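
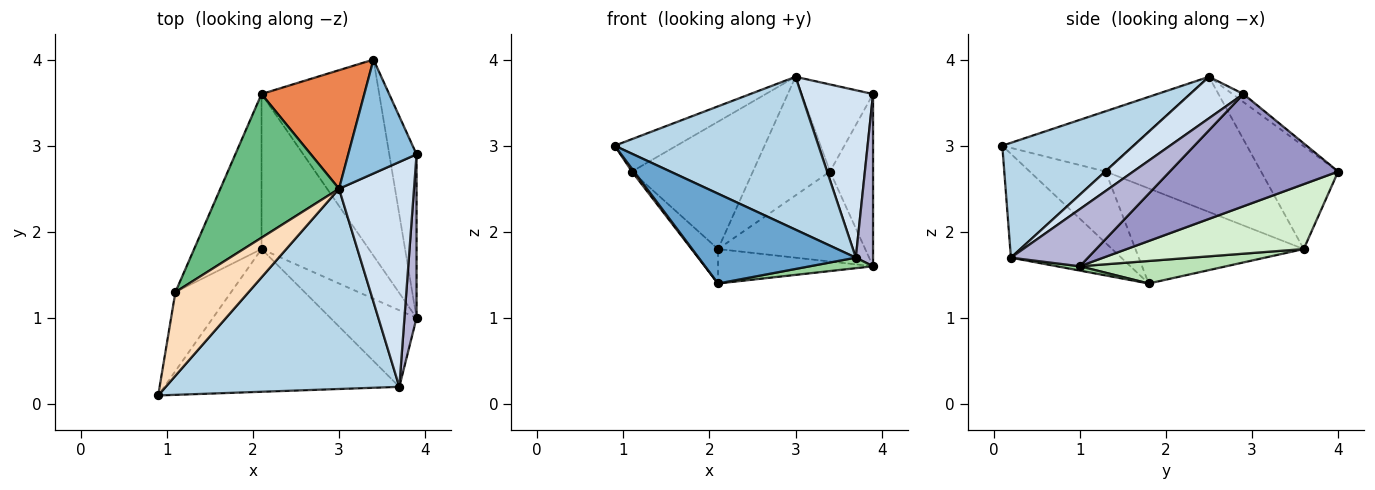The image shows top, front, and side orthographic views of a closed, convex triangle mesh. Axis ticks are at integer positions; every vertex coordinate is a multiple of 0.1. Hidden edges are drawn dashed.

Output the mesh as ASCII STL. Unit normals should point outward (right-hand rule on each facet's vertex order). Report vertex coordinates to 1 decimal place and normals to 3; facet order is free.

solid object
 facet normal -0.350 -0.499 -0.793
  outer loop
   vertex 3.7 0.2 1.7
   vertex 0.9 0.1 3.0
   vertex 2.1 1.8 1.4
  endloop
 endfacet
 facet normal -0.093 0.605 0.791
  outer loop
   vertex 3.0 2.5 3.8
   vertex 3.9 2.9 3.6
   vertex 3.4 4.0 2.7
  endloop
 endfacet
 facet normal 0.364 -0.565 0.740
  outer loop
   vertex 3.0 2.5 3.8
   vertex 0.9 0.1 3.0
   vertex 3.7 0.2 1.7
  endloop
 endfacet
 facet normal 0.406 -0.546 0.733
  outer loop
   vertex 3.0 2.5 3.8
   vertex 3.7 0.2 1.7
   vertex 3.9 2.9 3.6
  endloop
 endfacet
 facet normal -0.577 0.577 0.577
  outer loop
   vertex 2.1 3.6 1.8
   vertex 3.0 2.5 3.8
   vertex 3.4 4.0 2.7
  endloop
 endfacet
 facet normal -0.788 -0.022 -0.615
  outer loop
   vertex 1.1 1.3 2.7
   vertex 2.1 1.8 1.4
   vertex 0.9 0.1 3.0
  endloop
 endfacet
 facet normal -0.809 0.127 -0.573
  outer loop
   vertex 1.1 1.3 2.7
   vertex 2.1 3.6 1.8
   vertex 2.1 1.8 1.4
  endloop
 endfacet
 facet normal -0.609 0.286 0.740
  outer loop
   vertex 1.1 1.3 2.7
   vertex 0.9 0.1 3.0
   vertex 3.0 2.5 3.8
  endloop
 endfacet
 facet normal -0.649 0.505 0.570
  outer loop
   vertex 1.1 1.3 2.7
   vertex 3.0 2.5 3.8
   vertex 2.1 3.6 1.8
  endloop
 endfacet
 facet normal 0.049 -0.136 -0.989
  outer loop
   vertex 3.9 1.0 1.6
   vertex 3.7 0.2 1.7
   vertex 2.1 1.8 1.4
  endloop
 endfacet
 facet normal 0.201 0.213 -0.956
  outer loop
   vertex 3.9 1.0 1.6
   vertex 2.1 1.8 1.4
   vertex 2.1 3.6 1.8
  endloop
 endfacet
 facet normal 0.448 0.373 -0.813
  outer loop
   vertex 3.9 1.0 1.6
   vertex 2.1 3.6 1.8
   vertex 3.4 4.0 2.7
  endloop
 endfacet
 facet normal 0.943 0.241 -0.229
  outer loop
   vertex 3.9 1.0 1.6
   vertex 3.4 4.0 2.7
   vertex 3.9 2.9 3.6
  endloop
 endfacet
 facet normal 0.956 -0.214 0.203
  outer loop
   vertex 3.9 1.0 1.6
   vertex 3.9 2.9 3.6
   vertex 3.7 0.2 1.7
  endloop
 endfacet
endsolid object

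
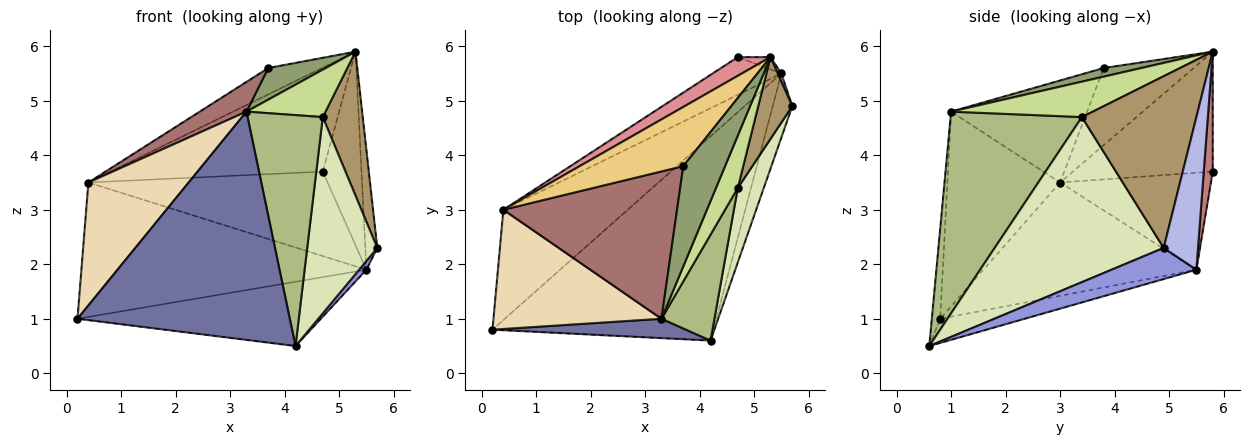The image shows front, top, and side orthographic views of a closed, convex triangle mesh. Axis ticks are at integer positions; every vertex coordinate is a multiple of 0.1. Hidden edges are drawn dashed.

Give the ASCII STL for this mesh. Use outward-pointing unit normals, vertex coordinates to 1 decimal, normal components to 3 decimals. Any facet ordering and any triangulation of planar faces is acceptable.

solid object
 facet normal -0.039 -0.996 0.084
  outer loop
   vertex 3.3 1.0 4.8
   vertex 0.2 0.8 1.0
   vertex 4.2 0.6 0.5
  endloop
 endfacet
 facet normal -0.104 0.299 -0.949
  outer loop
   vertex 5.5 5.5 1.9
   vertex 4.2 0.6 0.5
   vertex 0.2 0.8 1.0
  endloop
 endfacet
 facet normal 0.844 -0.072 -0.531
  outer loop
   vertex 5.5 5.5 1.9
   vertex 5.7 4.9 2.3
   vertex 4.2 0.6 0.5
  endloop
 endfacet
 facet normal 0.944 0.330 0.022
  outer loop
   vertex 5.5 5.5 1.9
   vertex 5.3 5.8 5.9
   vertex 5.7 4.9 2.3
  endloop
 endfacet
 facet normal 0.193 -0.295 0.936
  outer loop
   vertex 3.7 3.8 5.6
   vertex 3.3 1.0 4.8
   vertex 5.3 5.8 5.9
  endloop
 endfacet
 facet normal 0.846 -0.484 0.222
  outer loop
   vertex 4.7 3.4 4.7
   vertex 3.3 1.0 4.8
   vertex 4.2 0.6 0.5
  endloop
 endfacet
 facet normal 0.769 -0.429 0.473
  outer loop
   vertex 4.7 3.4 4.7
   vertex 5.3 5.8 5.9
   vertex 3.3 1.0 4.8
  endloop
 endfacet
 facet normal 0.914 -0.379 0.144
  outer loop
   vertex 4.7 3.4 4.7
   vertex 4.2 0.6 0.5
   vertex 5.7 4.9 2.3
  endloop
 endfacet
 facet normal 0.928 -0.324 0.184
  outer loop
   vertex 4.7 3.4 4.7
   vertex 5.7 4.9 2.3
   vertex 5.3 5.8 5.9
  endloop
 endfacet
 facet normal -0.500 0.669 -0.549
  outer loop
   vertex 0.4 3.0 3.5
   vertex 5.5 5.5 1.9
   vertex 0.2 0.8 1.0
  endloop
 endfacet
 facet normal -0.562 0.337 0.755
  outer loop
   vertex 0.4 3.0 3.5
   vertex 3.7 3.8 5.6
   vertex 5.3 5.8 5.9
  endloop
 endfacet
 facet normal -0.628 -0.559 0.542
  outer loop
   vertex 0.4 3.0 3.5
   vertex 0.2 0.8 1.0
   vertex 3.3 1.0 4.8
  endloop
 endfacet
 facet normal -0.499 -0.171 0.849
  outer loop
   vertex 0.4 3.0 3.5
   vertex 3.3 1.0 4.8
   vertex 3.7 3.8 5.6
  endloop
 endfacet
 facet normal 0.226 0.972 -0.062
  outer loop
   vertex 4.7 5.8 3.7
   vertex 5.3 5.8 5.9
   vertex 5.5 5.5 1.9
  endloop
 endfacet
 facet normal -0.544 0.826 0.148
  outer loop
   vertex 4.7 5.8 3.7
   vertex 0.4 3.0 3.5
   vertex 5.3 5.8 5.9
  endloop
 endfacet
 facet normal -0.499 0.791 -0.354
  outer loop
   vertex 4.7 5.8 3.7
   vertex 5.5 5.5 1.9
   vertex 0.4 3.0 3.5
  endloop
 endfacet
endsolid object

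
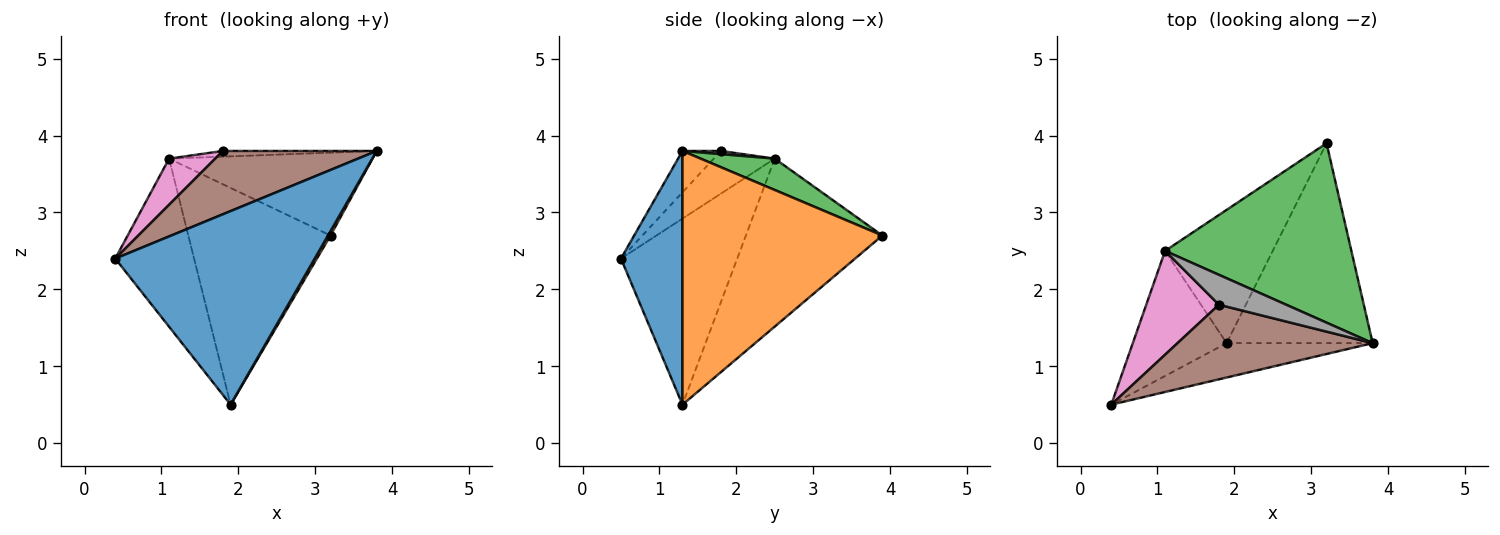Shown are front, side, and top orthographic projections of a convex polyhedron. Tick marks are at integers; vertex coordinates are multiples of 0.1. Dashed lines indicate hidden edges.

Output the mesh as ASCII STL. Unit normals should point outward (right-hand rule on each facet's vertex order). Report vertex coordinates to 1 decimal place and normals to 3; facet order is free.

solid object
 facet normal 0.291 -0.942 -0.167
  outer loop
   vertex 1.9 1.3 0.5
   vertex 3.8 1.3 3.8
   vertex 0.4 0.5 2.4
  endloop
 endfacet
 facet normal 0.867 -0.011 -0.499
  outer loop
   vertex 1.9 1.3 0.5
   vertex 3.2 3.9 2.7
   vertex 3.8 1.3 3.8
  endloop
 endfacet
 facet normal 0.151 0.415 0.897
  outer loop
   vertex 1.1 2.5 3.7
   vertex 3.8 1.3 3.8
   vertex 3.2 3.9 2.7
  endloop
 endfacet
 facet normal -0.764 0.518 -0.385
  outer loop
   vertex 1.1 2.5 3.7
   vertex 1.9 1.3 0.5
   vertex 0.4 0.5 2.4
  endloop
 endfacet
 facet normal -0.633 0.660 -0.406
  outer loop
   vertex 1.1 2.5 3.7
   vertex 3.2 3.9 2.7
   vertex 1.9 1.3 0.5
  endloop
 endfacet
 facet normal -0.160 -0.639 0.753
  outer loop
   vertex 1.8 1.8 3.8
   vertex 0.4 0.5 2.4
   vertex 3.8 1.3 3.8
  endloop
 endfacet
 facet normal -0.473 -0.358 0.805
  outer loop
   vertex 1.8 1.8 3.8
   vertex 1.1 2.5 3.7
   vertex 0.4 0.5 2.4
  endloop
 endfacet
 facet normal 0.047 0.187 0.981
  outer loop
   vertex 1.8 1.8 3.8
   vertex 3.8 1.3 3.8
   vertex 1.1 2.5 3.7
  endloop
 endfacet
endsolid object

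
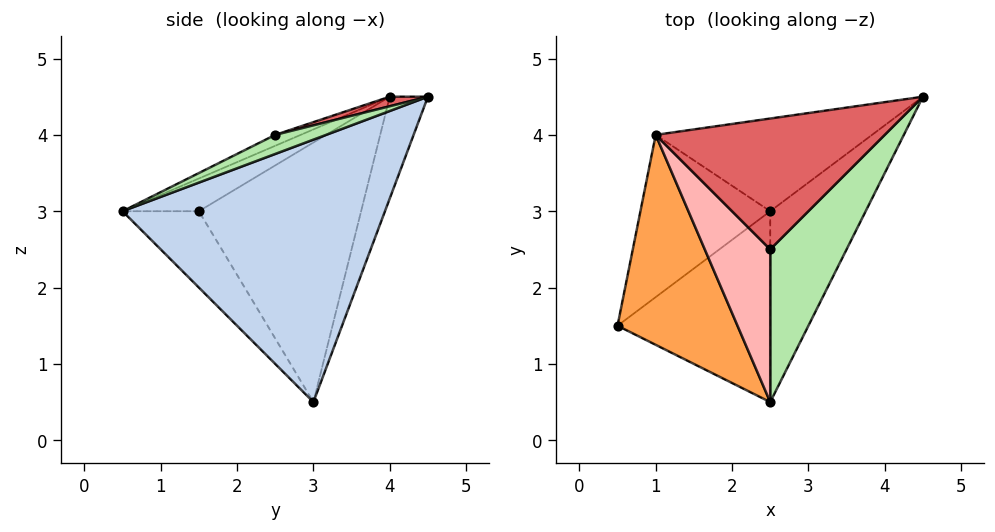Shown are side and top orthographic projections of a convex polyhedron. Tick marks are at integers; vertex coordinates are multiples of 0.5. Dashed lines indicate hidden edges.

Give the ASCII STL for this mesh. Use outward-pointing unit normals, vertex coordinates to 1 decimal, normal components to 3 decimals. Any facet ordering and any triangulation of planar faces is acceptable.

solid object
 facet normal -0.333 -0.667 -0.667
  outer loop
   vertex 2.5 3.0 0.5
   vertex 2.5 0.5 3.0
   vertex 0.5 1.5 3.0
  endloop
 endfacet
 facet normal 0.889 -0.323 -0.323
  outer loop
   vertex 2.5 3.0 0.5
   vertex 4.5 4.5 4.5
   vertex 2.5 0.5 3.0
  endloop
 endfacet
 facet normal -0.233 -0.466 0.854
  outer loop
   vertex 1.0 4.0 4.5
   vertex 0.5 1.5 3.0
   vertex 2.5 0.5 3.0
  endloop
 endfacet
 facet normal -0.816 0.408 -0.408
  outer loop
   vertex 1.0 4.0 4.5
   vertex 2.5 3.0 0.5
   vertex 0.5 1.5 3.0
  endloop
 endfacet
 facet normal -0.135 0.948 -0.288
  outer loop
   vertex 1.0 4.0 4.5
   vertex 4.5 4.5 4.5
   vertex 2.5 3.0 0.5
  endloop
 endfacet
 facet normal 0.218 -0.436 0.873
  outer loop
   vertex 2.5 2.5 4.0
   vertex 2.5 0.5 3.0
   vertex 4.5 4.5 4.5
  endloop
 endfacet
 facet normal 0.040 -0.280 0.959
  outer loop
   vertex 2.5 2.5 4.0
   vertex 4.5 4.5 4.5
   vertex 1.0 4.0 4.5
  endloop
 endfacet
 facet normal -0.147 -0.442 0.885
  outer loop
   vertex 2.5 2.5 4.0
   vertex 1.0 4.0 4.5
   vertex 2.5 0.5 3.0
  endloop
 endfacet
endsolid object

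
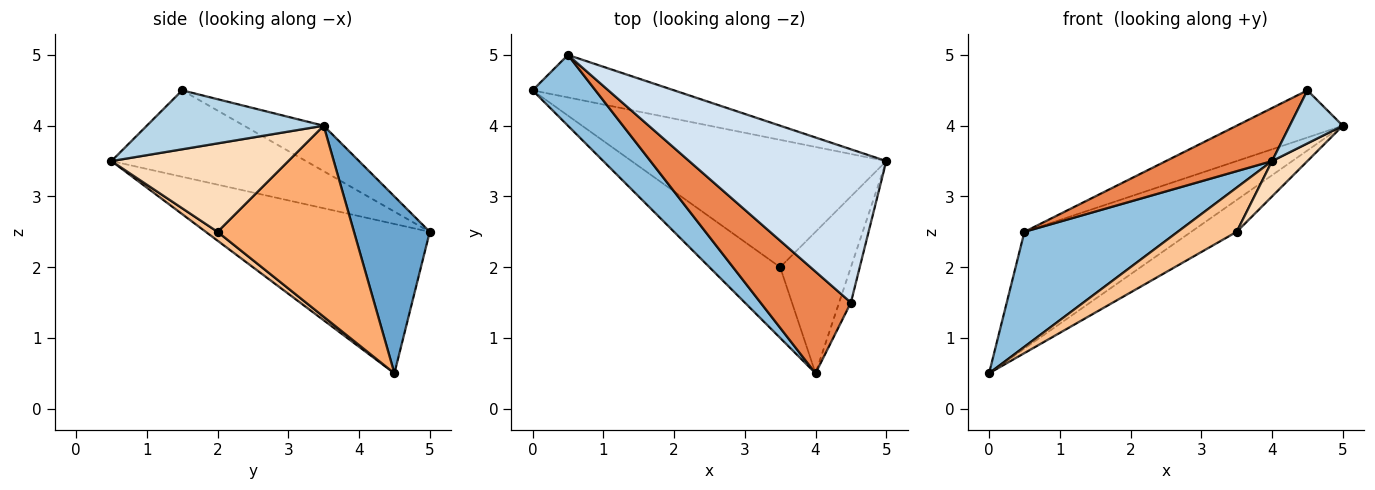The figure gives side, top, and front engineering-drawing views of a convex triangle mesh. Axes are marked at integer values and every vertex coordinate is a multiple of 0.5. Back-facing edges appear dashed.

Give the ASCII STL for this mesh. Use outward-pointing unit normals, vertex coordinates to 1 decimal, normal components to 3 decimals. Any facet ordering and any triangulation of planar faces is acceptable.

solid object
 facet normal 0.393 0.864 -0.314
  outer loop
   vertex 0.5 5.0 2.5
   vertex 5.0 3.5 4.0
   vertex 0.0 4.5 0.5
  endloop
 endfacet
 facet normal -0.780 -0.533 0.328
  outer loop
   vertex 0.5 5.0 2.5
   vertex 0.0 4.5 0.5
   vertex 4.0 0.5 3.5
  endloop
 endfacet
 facet normal 0.941 -0.282 -0.188
  outer loop
   vertex 4.5 1.5 4.5
   vertex 4.0 0.5 3.5
   vertex 5.0 3.5 4.0
  endloop
 endfacet
 facet normal -0.215 0.287 0.933
  outer loop
   vertex 4.5 1.5 4.5
   vertex 5.0 3.5 4.0
   vertex 0.5 5.0 2.5
  endloop
 endfacet
 facet normal -0.647 -0.353 0.676
  outer loop
   vertex 4.5 1.5 4.5
   vertex 0.5 5.0 2.5
   vertex 4.0 0.5 3.5
  endloop
 endfacet
 facet normal 0.588 0.196 -0.784
  outer loop
   vertex 3.5 2.0 2.5
   vertex 0.0 4.5 0.5
   vertex 5.0 3.5 4.0
  endloop
 endfacet
 facet normal 0.105 -0.527 -0.843
  outer loop
   vertex 3.5 2.0 2.5
   vertex 4.0 0.5 3.5
   vertex 0.0 4.5 0.5
  endloop
 endfacet
 facet normal 0.772 -0.154 -0.617
  outer loop
   vertex 3.5 2.0 2.5
   vertex 5.0 3.5 4.0
   vertex 4.0 0.5 3.5
  endloop
 endfacet
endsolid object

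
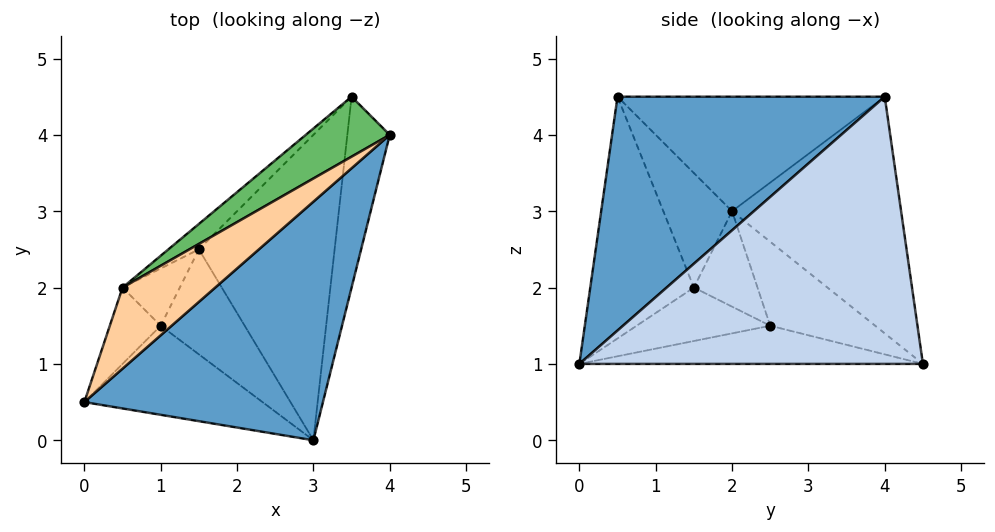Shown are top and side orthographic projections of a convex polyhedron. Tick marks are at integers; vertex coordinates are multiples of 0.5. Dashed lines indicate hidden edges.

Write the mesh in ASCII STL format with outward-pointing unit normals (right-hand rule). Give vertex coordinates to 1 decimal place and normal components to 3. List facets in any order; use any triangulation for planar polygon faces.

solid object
 facet normal 0.547 -0.625 0.558
  outer loop
   vertex 3.0 0.0 1.0
   vertex 4.0 4.0 4.5
   vertex 0.0 0.5 4.5
  endloop
 endfacet
 facet normal 0.982 -0.109 -0.156
  outer loop
   vertex 3.5 4.5 1.0
   vertex 4.0 4.0 4.5
   vertex 3.0 0.0 1.0
  endloop
 endfacet
 facet normal -0.271 0.030 -0.962
  outer loop
   vertex 1.5 2.5 1.5
   vertex 3.5 4.5 1.0
   vertex 3.0 0.0 1.0
  endloop
 endfacet
 facet normal -0.581 0.664 0.470
  outer loop
   vertex 0.5 2.0 3.0
   vertex 0.0 0.5 4.5
   vertex 4.0 4.0 4.5
  endloop
 endfacet
 facet normal -0.548 0.813 0.195
  outer loop
   vertex 0.5 2.0 3.0
   vertex 4.0 4.0 4.5
   vertex 3.5 4.5 1.0
  endloop
 endfacet
 facet normal -0.715 0.650 -0.260
  outer loop
   vertex 0.5 2.0 3.0
   vertex 3.5 4.5 1.0
   vertex 1.5 2.5 1.5
  endloop
 endfacet
 facet normal -0.531 -0.152 -0.834
  outer loop
   vertex 1.0 1.5 2.0
   vertex 1.5 2.5 1.5
   vertex 3.0 0.0 1.0
  endloop
 endfacet
 facet normal -0.845 0.169 -0.507
  outer loop
   vertex 1.0 1.5 2.0
   vertex 0.5 2.0 3.0
   vertex 1.5 2.5 1.5
  endloop
 endfacet
 facet normal -0.666 -0.561 -0.491
  outer loop
   vertex 1.0 1.5 2.0
   vertex 3.0 0.0 1.0
   vertex 0.0 0.5 4.5
  endloop
 endfacet
 facet normal -0.909 -0.101 -0.404
  outer loop
   vertex 1.0 1.5 2.0
   vertex 0.0 0.5 4.5
   vertex 0.5 2.0 3.0
  endloop
 endfacet
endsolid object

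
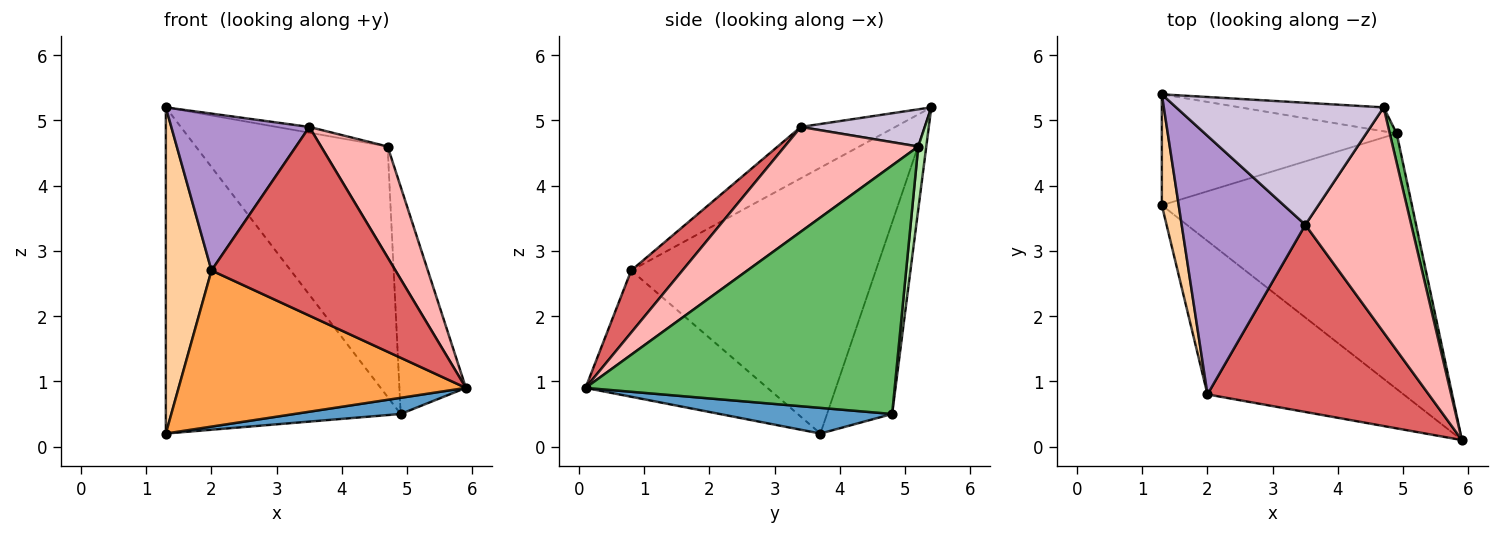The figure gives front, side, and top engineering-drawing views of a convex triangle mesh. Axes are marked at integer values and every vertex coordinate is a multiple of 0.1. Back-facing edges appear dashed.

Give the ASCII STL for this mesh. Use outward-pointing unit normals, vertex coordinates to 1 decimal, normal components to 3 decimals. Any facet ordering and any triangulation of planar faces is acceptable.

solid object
 facet normal 0.102 -0.063 -0.993
  outer loop
   vertex 4.9 4.8 0.5
   vertex 5.9 0.1 0.9
   vertex 1.3 3.7 0.2
  endloop
 endfacet
 facet normal -0.254 0.916 -0.311
  outer loop
   vertex 4.9 4.8 0.5
   vertex 1.3 3.7 0.2
   vertex 1.3 5.4 5.2
  endloop
 endfacet
 facet normal -0.412 -0.650 -0.639
  outer loop
   vertex 2.0 0.8 2.7
   vertex 1.3 3.7 0.2
   vertex 5.9 0.1 0.9
  endloop
 endfacet
 facet normal -0.981 -0.183 0.062
  outer loop
   vertex 2.0 0.8 2.7
   vertex 1.3 5.4 5.2
   vertex 1.3 3.7 0.2
  endloop
 endfacet
 facet normal 0.977 0.210 0.027
  outer loop
   vertex 4.7 5.2 4.6
   vertex 5.9 0.1 0.9
   vertex 4.9 4.8 0.5
  endloop
 endfacet
 facet normal 0.042 0.995 -0.095
  outer loop
   vertex 4.7 5.2 4.6
   vertex 4.9 4.8 0.5
   vertex 1.3 5.4 5.2
  endloop
 endfacet
 facet normal 0.194 -0.696 0.691
  outer loop
   vertex 3.5 3.4 4.9
   vertex 2.0 0.8 2.7
   vertex 5.9 0.1 0.9
  endloop
 endfacet
 facet normal 0.664 -0.331 0.671
  outer loop
   vertex 3.5 3.4 4.9
   vertex 5.9 0.1 0.9
   vertex 4.7 5.2 4.6
  endloop
 endfacet
 facet normal -0.334 -0.489 0.806
  outer loop
   vertex 3.5 3.4 4.9
   vertex 1.3 5.4 5.2
   vertex 2.0 0.8 2.7
  endloop
 endfacet
 facet normal 0.176 0.046 0.983
  outer loop
   vertex 3.5 3.4 4.9
   vertex 4.7 5.2 4.6
   vertex 1.3 5.4 5.2
  endloop
 endfacet
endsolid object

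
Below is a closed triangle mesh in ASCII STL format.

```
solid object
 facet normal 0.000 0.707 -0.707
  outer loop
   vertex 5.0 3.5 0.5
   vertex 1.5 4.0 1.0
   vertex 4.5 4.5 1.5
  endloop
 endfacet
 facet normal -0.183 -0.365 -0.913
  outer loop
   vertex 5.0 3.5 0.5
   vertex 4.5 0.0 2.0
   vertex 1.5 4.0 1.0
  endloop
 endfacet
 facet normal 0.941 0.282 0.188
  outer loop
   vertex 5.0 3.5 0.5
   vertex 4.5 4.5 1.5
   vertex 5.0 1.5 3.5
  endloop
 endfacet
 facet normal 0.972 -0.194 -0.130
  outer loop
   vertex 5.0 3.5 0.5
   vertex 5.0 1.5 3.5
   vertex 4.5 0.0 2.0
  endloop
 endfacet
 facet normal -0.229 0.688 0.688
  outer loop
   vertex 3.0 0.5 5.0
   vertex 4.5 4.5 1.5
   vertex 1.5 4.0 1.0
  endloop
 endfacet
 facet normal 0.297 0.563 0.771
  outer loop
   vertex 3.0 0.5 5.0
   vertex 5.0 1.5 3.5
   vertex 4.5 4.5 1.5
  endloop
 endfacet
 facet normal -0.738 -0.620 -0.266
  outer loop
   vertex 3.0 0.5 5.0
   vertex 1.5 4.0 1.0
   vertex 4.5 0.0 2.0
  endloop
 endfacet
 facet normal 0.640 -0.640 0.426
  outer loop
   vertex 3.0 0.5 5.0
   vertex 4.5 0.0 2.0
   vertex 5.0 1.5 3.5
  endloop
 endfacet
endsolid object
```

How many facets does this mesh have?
8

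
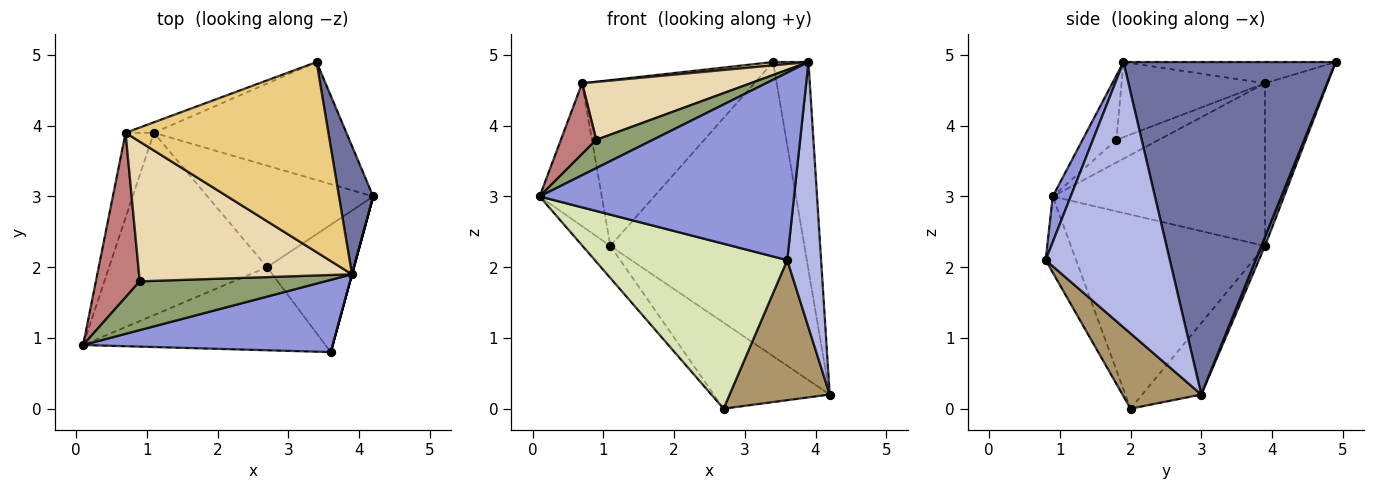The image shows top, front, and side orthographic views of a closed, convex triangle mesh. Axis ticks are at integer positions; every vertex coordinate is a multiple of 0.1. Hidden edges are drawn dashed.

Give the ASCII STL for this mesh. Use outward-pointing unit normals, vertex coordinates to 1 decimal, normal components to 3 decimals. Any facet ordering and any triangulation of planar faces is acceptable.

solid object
 facet normal 0.981 0.164 0.101
  outer loop
   vertex 3.9 1.9 4.9
   vertex 4.2 3.0 0.2
   vertex 3.4 4.9 4.9
  endloop
 endfacet
 facet normal 0.017 0.928 -0.372
  outer loop
   vertex 1.1 3.9 2.3
   vertex 3.4 4.9 4.9
   vertex 4.2 3.0 0.2
  endloop
 endfacet
 facet normal 0.066 -0.931 0.359
  outer loop
   vertex 3.6 0.8 2.1
   vertex 3.9 1.9 4.9
   vertex 0.1 0.9 3.0
  endloop
 endfacet
 facet normal 0.965 -0.263 0.000
  outer loop
   vertex 3.6 0.8 2.1
   vertex 4.2 3.0 0.2
   vertex 3.9 1.9 4.9
  endloop
 endfacet
 facet normal -0.288 -0.481 0.828
  outer loop
   vertex 0.9 1.8 3.8
   vertex 0.1 0.9 3.0
   vertex 3.9 1.9 4.9
  endloop
 endfacet
 facet normal -0.771 0.111 -0.627
  outer loop
   vertex 2.7 2.0 0.0
   vertex 0.1 0.9 3.0
   vertex 1.1 3.9 2.3
  endloop
 endfacet
 facet normal -0.313 0.614 -0.725
  outer loop
   vertex 2.7 2.0 0.0
   vertex 1.1 3.9 2.3
   vertex 4.2 3.0 0.2
  endloop
 endfacet
 facet normal -0.140 -0.884 -0.445
  outer loop
   vertex 2.7 2.0 0.0
   vertex 3.6 0.8 2.1
   vertex 0.1 0.9 3.0
  endloop
 endfacet
 facet normal 0.504 -0.639 -0.581
  outer loop
   vertex 2.7 2.0 0.0
   vertex 4.2 3.0 0.2
   vertex 3.6 0.8 2.1
  endloop
 endfacet
 facet normal -0.341 0.938 -0.059
  outer loop
   vertex 0.7 3.9 4.6
   vertex 3.4 4.9 4.9
   vertex 1.1 3.9 2.3
  endloop
 endfacet
 facet normal -0.104 -0.017 0.994
  outer loop
   vertex 0.7 3.9 4.6
   vertex 3.9 1.9 4.9
   vertex 3.4 4.9 4.9
  endloop
 endfacet
 facet normal -0.310 -0.364 0.878
  outer loop
   vertex 0.7 3.9 4.6
   vertex 0.9 1.8 3.8
   vertex 3.9 1.9 4.9
  endloop
 endfacet
 facet normal -0.947 0.277 -0.165
  outer loop
   vertex 0.7 3.9 4.6
   vertex 1.1 3.9 2.3
   vertex 0.1 0.9 3.0
  endloop
 endfacet
 facet normal -0.428 -0.357 0.830
  outer loop
   vertex 0.7 3.9 4.6
   vertex 0.1 0.9 3.0
   vertex 0.9 1.8 3.8
  endloop
 endfacet
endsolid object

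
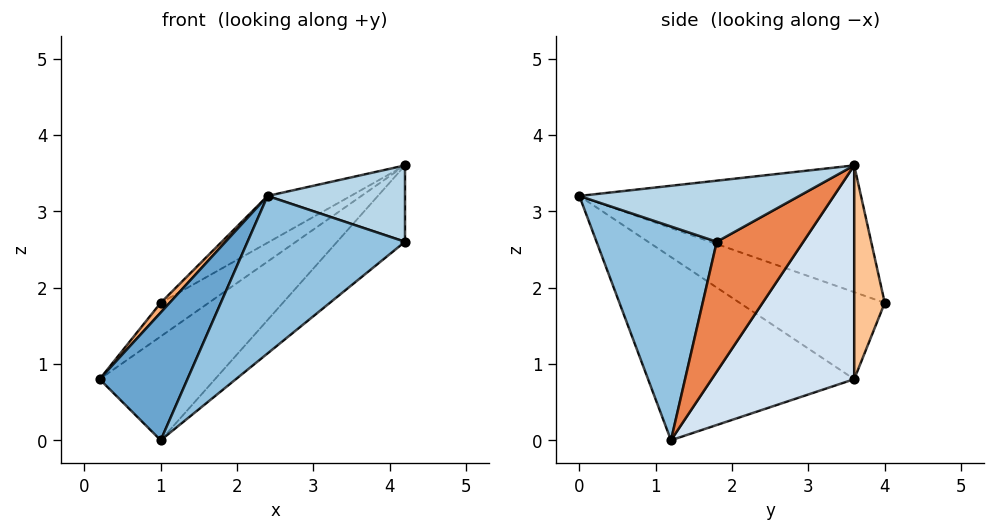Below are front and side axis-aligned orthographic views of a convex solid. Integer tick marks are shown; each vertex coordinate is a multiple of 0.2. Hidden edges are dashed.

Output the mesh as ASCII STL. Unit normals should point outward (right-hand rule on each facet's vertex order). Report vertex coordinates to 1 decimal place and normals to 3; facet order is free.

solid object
 facet normal -0.891 -0.380 0.248
  outer loop
   vertex 1.0 1.2 0.0
   vertex 2.4 0.0 3.2
   vertex 0.2 3.6 0.8
  endloop
 endfacet
 facet normal 0.529 -0.692 -0.491
  outer loop
   vertex 1.0 1.2 0.0
   vertex 4.2 1.8 2.6
   vertex 2.4 0.0 3.2
  endloop
 endfacet
 facet normal 0.614 -0.383 0.690
  outer loop
   vertex 4.2 3.6 3.6
   vertex 2.4 0.0 3.2
   vertex 4.2 1.8 2.6
  endloop
 endfacet
 facet normal 0.520 0.421 -0.743
  outer loop
   vertex 4.2 3.6 3.6
   vertex 1.0 1.2 0.0
   vertex 0.2 3.6 0.8
  endloop
 endfacet
 facet normal 0.526 0.413 -0.743
  outer loop
   vertex 4.2 3.6 3.6
   vertex 4.2 1.8 2.6
   vertex 1.0 1.2 0.0
  endloop
 endfacet
 facet normal -0.771 -0.047 0.635
  outer loop
   vertex 1.0 4.0 1.8
   vertex 0.2 3.6 0.8
   vertex 2.4 0.0 3.2
  endloop
 endfacet
 facet normal 0.426 0.669 -0.609
  outer loop
   vertex 1.0 4.0 1.8
   vertex 4.2 3.6 3.6
   vertex 0.2 3.6 0.8
  endloop
 endfacet
 facet normal -0.472 0.139 0.870
  outer loop
   vertex 1.0 4.0 1.8
   vertex 2.4 0.0 3.2
   vertex 4.2 3.6 3.6
  endloop
 endfacet
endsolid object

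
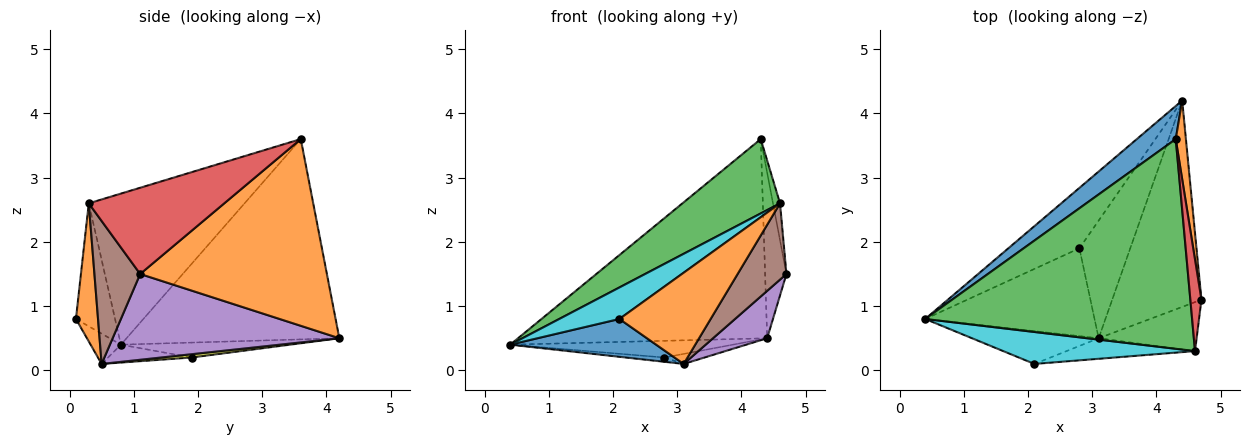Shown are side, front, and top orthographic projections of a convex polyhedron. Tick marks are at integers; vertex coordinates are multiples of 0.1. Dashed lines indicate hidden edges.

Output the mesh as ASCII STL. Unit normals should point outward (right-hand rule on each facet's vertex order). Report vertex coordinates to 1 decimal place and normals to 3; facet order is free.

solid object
 facet normal -0.644 0.754 0.125
  outer loop
   vertex 4.3 3.6 3.6
   vertex 4.4 4.2 0.5
   vertex 0.4 0.8 0.4
  endloop
 endfacet
 facet normal 0.992 0.113 0.054
  outer loop
   vertex 4.3 3.6 3.6
   vertex 4.7 1.1 1.5
   vertex 4.4 4.2 0.5
  endloop
 endfacet
 facet normal -0.471 -0.295 0.832
  outer loop
   vertex 4.6 0.3 2.6
   vertex 4.3 3.6 3.6
   vertex 0.4 0.8 0.4
  endloop
 endfacet
 facet normal 0.991 0.051 0.127
  outer loop
   vertex 4.6 0.3 2.6
   vertex 4.7 1.1 1.5
   vertex 4.3 3.6 3.6
  endloop
 endfacet
 facet normal 0.684 -0.163 -0.711
  outer loop
   vertex 3.1 0.5 0.1
   vertex 4.4 4.2 0.5
   vertex 4.7 1.1 1.5
  endloop
 endfacet
 facet normal 0.619 -0.661 -0.424
  outer loop
   vertex 3.1 0.5 0.1
   vertex 4.7 1.1 1.5
   vertex 4.6 0.3 2.6
  endloop
 endfacet
 facet normal -0.198 0.261 -0.945
  outer loop
   vertex 2.8 1.9 0.2
   vertex 0.4 0.8 0.4
   vertex 4.4 4.2 0.5
  endloop
 endfacet
 facet normal -0.105 0.048 -0.993
  outer loop
   vertex 2.8 1.9 0.2
   vertex 3.1 0.5 0.1
   vertex 0.4 0.8 0.4
  endloop
 endfacet
 facet normal 0.064 0.085 -0.994
  outer loop
   vertex 2.8 1.9 0.2
   vertex 4.4 4.2 0.5
   vertex 3.1 0.5 0.1
  endloop
 endfacet
 facet normal -0.415 -0.639 0.648
  outer loop
   vertex 2.1 0.1 0.8
   vertex 4.6 0.3 2.6
   vertex 0.4 0.8 0.4
  endloop
 endfacet
 facet normal -0.155 -0.746 -0.648
  outer loop
   vertex 2.1 0.1 0.8
   vertex 0.4 0.8 0.4
   vertex 3.1 0.5 0.1
  endloop
 endfacet
 facet normal 0.230 -0.949 -0.214
  outer loop
   vertex 2.1 0.1 0.8
   vertex 3.1 0.5 0.1
   vertex 4.6 0.3 2.6
  endloop
 endfacet
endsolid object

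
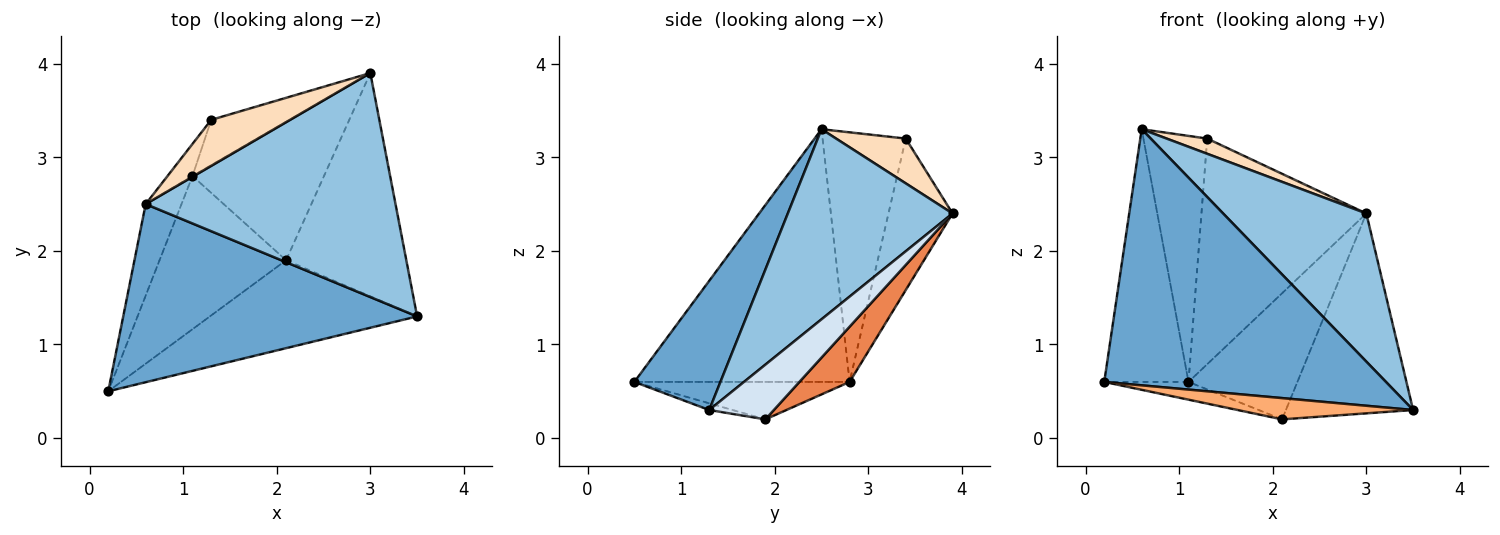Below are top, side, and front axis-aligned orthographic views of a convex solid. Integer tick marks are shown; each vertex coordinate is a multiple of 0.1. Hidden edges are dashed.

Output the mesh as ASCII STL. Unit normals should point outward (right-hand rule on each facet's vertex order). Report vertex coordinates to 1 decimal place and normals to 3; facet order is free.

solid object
 facet normal 0.243 -0.796 0.554
  outer loop
   vertex 0.6 2.5 3.3
   vertex 0.2 0.5 0.6
   vertex 3.5 1.3 0.3
  endloop
 endfacet
 facet normal 0.536 -0.466 0.704
  outer loop
   vertex 0.6 2.5 3.3
   vertex 3.5 1.3 0.3
   vertex 3.0 3.9 2.4
  endloop
 endfacet
 facet normal -0.923 0.361 -0.131
  outer loop
   vertex 1.1 2.8 0.6
   vertex 0.2 0.5 0.6
   vertex 0.6 2.5 3.3
  endloop
 endfacet
 facet normal 0.321 0.632 -0.706
  outer loop
   vertex 2.1 1.9 0.2
   vertex 3.0 3.9 2.4
   vertex 3.5 1.3 0.3
  endloop
 endfacet
 facet normal 0.296 0.643 -0.706
  outer loop
   vertex 2.1 1.9 0.2
   vertex 1.1 2.8 0.6
   vertex 3.0 3.9 2.4
  endloop
 endfacet
 facet normal -0.031 -0.235 -0.971
  outer loop
   vertex 2.1 1.9 0.2
   vertex 3.5 1.3 0.3
   vertex 0.2 0.5 0.6
  endloop
 endfacet
 facet normal -0.282 0.110 -0.953
  outer loop
   vertex 2.1 1.9 0.2
   vertex 0.2 0.5 0.6
   vertex 1.1 2.8 0.6
  endloop
 endfacet
 facet normal 0.475 -0.276 0.836
  outer loop
   vertex 1.3 3.4 3.2
   vertex 0.6 2.5 3.3
   vertex 3.0 3.9 2.4
  endloop
 endfacet
 facet normal -0.356 0.916 -0.184
  outer loop
   vertex 1.3 3.4 3.2
   vertex 3.0 3.9 2.4
   vertex 1.1 2.8 0.6
  endloop
 endfacet
 facet normal -0.791 0.607 -0.079
  outer loop
   vertex 1.3 3.4 3.2
   vertex 1.1 2.8 0.6
   vertex 0.6 2.5 3.3
  endloop
 endfacet
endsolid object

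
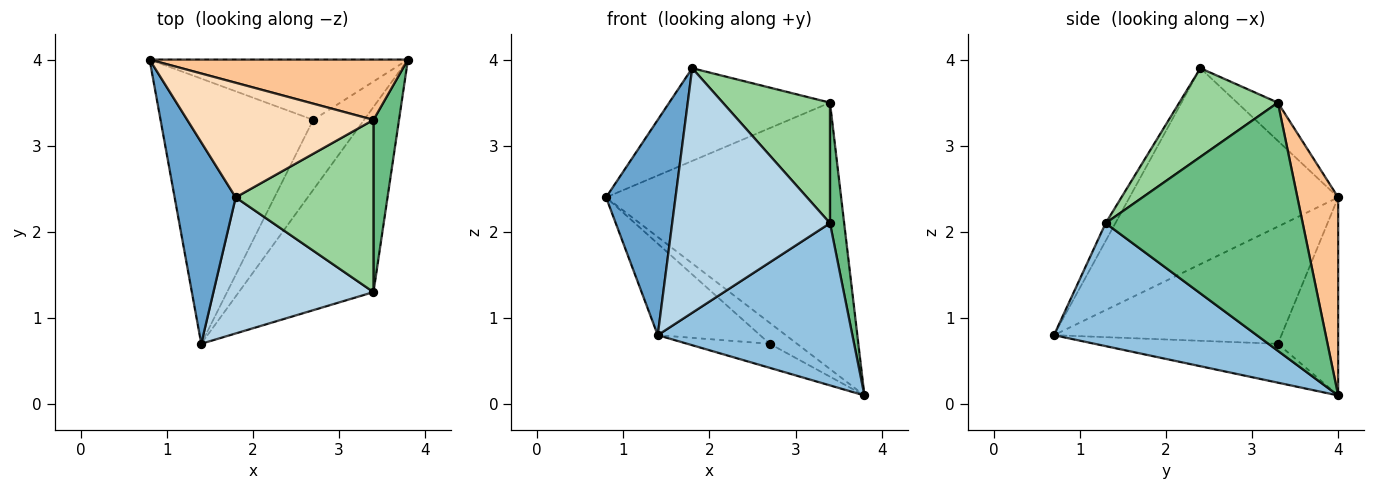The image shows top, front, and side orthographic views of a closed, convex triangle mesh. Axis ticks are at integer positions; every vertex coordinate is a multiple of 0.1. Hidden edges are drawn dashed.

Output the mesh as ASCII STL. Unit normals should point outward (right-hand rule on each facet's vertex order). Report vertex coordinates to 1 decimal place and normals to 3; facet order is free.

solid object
 facet normal -0.910 -0.303 0.284
  outer loop
   vertex 1.8 2.4 3.9
   vertex 0.8 4.0 2.4
   vertex 1.4 0.7 0.8
  endloop
 endfacet
 facet normal 0.566 -0.543 -0.620
  outer loop
   vertex 3.4 1.3 2.1
   vertex 1.4 0.7 0.8
   vertex 3.8 4.0 0.1
  endloop
 endfacet
 facet normal -0.054 -0.873 0.485
  outer loop
   vertex 3.4 1.3 2.1
   vertex 1.8 2.4 3.9
   vertex 1.4 0.7 0.8
  endloop
 endfacet
 facet normal -0.587 0.266 -0.765
  outer loop
   vertex 2.7 3.3 0.7
   vertex 0.8 4.0 2.4
   vertex 3.8 4.0 0.1
  endloop
 endfacet
 facet normal -0.587 0.264 -0.765
  outer loop
   vertex 2.7 3.3 0.7
   vertex 1.4 0.7 0.8
   vertex 0.8 4.0 2.4
  endloop
 endfacet
 facet normal -0.586 0.263 -0.767
  outer loop
   vertex 2.7 3.3 0.7
   vertex 3.8 4.0 0.1
   vertex 1.4 0.7 0.8
  endloop
 endfacet
 facet normal 0.167 0.962 0.218
  outer loop
   vertex 3.4 3.3 3.5
   vertex 3.8 4.0 0.1
   vertex 0.8 4.0 2.4
  endloop
 endfacet
 facet normal -0.158 0.621 0.768
  outer loop
   vertex 3.4 3.3 3.5
   vertex 0.8 4.0 2.4
   vertex 1.8 2.4 3.9
  endloop
 endfacet
 facet normal 0.992 -0.071 0.102
  outer loop
   vertex 3.4 3.3 3.5
   vertex 3.4 1.3 2.1
   vertex 3.8 4.0 0.1
  endloop
 endfacet
 facet normal 0.466 -0.507 0.725
  outer loop
   vertex 3.4 3.3 3.5
   vertex 1.8 2.4 3.9
   vertex 3.4 1.3 2.1
  endloop
 endfacet
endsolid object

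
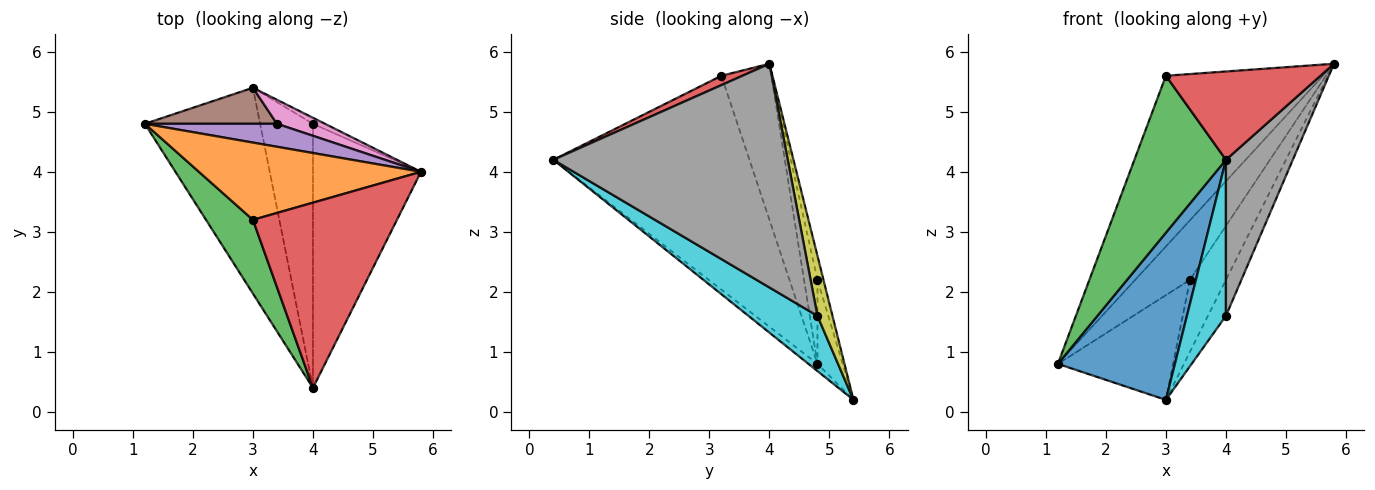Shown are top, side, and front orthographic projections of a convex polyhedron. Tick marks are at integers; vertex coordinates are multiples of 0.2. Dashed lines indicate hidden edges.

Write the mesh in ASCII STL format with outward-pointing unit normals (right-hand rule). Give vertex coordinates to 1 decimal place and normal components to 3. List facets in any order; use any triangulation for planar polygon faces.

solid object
 facet normal -0.048 -0.630 -0.775
  outer loop
   vertex 3.0 5.4 0.2
   vertex 4.0 0.4 4.2
   vertex 1.2 4.8 0.8
  endloop
 endfacet
 facet normal -0.278 0.875 0.396
  outer loop
   vertex 3.0 3.2 5.6
   vertex 5.8 4.0 5.8
   vertex 1.2 4.8 0.8
  endloop
 endfacet
 facet normal -0.889 -0.415 0.195
  outer loop
   vertex 3.0 3.2 5.6
   vertex 1.2 4.8 0.8
   vertex 4.0 0.4 4.2
  endloop
 endfacet
 facet normal 0.058 -0.430 0.901
  outer loop
   vertex 3.0 3.2 5.6
   vertex 4.0 0.4 4.2
   vertex 5.8 4.0 5.8
  endloop
 endfacet
 facet normal -0.223 0.909 0.351
  outer loop
   vertex 3.4 4.8 2.2
   vertex 1.2 4.8 0.8
   vertex 5.8 4.0 5.8
  endloop
 endfacet
 facet normal -0.203 0.926 0.318
  outer loop
   vertex 3.4 4.8 2.2
   vertex 3.0 5.4 0.2
   vertex 1.2 4.8 0.8
  endloop
 endfacet
 facet normal -0.156 0.937 0.312
  outer loop
   vertex 3.4 4.8 2.2
   vertex 5.8 4.0 5.8
   vertex 3.0 5.4 0.2
  endloop
 endfacet
 facet normal 0.872 -0.249 -0.421
  outer loop
   vertex 4.0 4.8 1.6
   vertex 5.8 4.0 5.8
   vertex 4.0 0.4 4.2
  endloop
 endfacet
 facet normal 0.635 0.762 -0.127
  outer loop
   vertex 4.0 4.8 1.6
   vertex 3.0 5.4 0.2
   vertex 5.8 4.0 5.8
  endloop
 endfacet
 facet normal 0.669 -0.378 -0.640
  outer loop
   vertex 4.0 4.8 1.6
   vertex 4.0 0.4 4.2
   vertex 3.0 5.4 0.2
  endloop
 endfacet
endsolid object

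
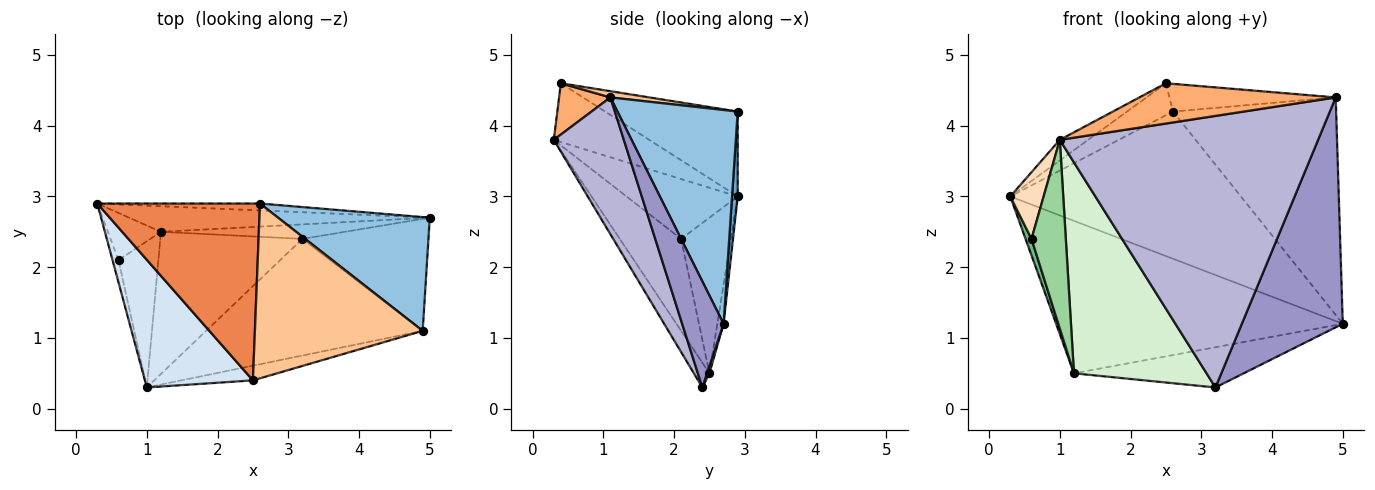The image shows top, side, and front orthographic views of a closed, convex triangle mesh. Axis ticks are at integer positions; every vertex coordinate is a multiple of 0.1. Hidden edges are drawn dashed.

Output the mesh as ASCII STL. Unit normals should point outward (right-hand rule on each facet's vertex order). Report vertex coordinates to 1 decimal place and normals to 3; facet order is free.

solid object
 facet normal 0.025 0.999 -0.047
  outer loop
   vertex 2.6 2.9 4.2
   vertex 5.0 2.7 1.2
   vertex 0.3 2.9 3.0
  endloop
 endfacet
 facet normal 0.547 0.742 0.388
  outer loop
   vertex 4.9 1.1 4.4
   vertex 5.0 2.7 1.2
   vertex 2.6 2.9 4.2
  endloop
 endfacet
 facet normal -0.021 0.986 -0.165
  outer loop
   vertex 1.2 2.5 0.5
   vertex 0.3 2.9 3.0
   vertex 5.0 2.7 1.2
  endloop
 endfacet
 facet normal -0.473 0.140 0.870
  outer loop
   vertex 2.5 0.4 4.6
   vertex 0.3 2.9 3.0
   vertex 1.0 0.3 3.8
  endloop
 endfacet
 facet normal -0.457 0.158 0.875
  outer loop
   vertex 2.5 0.4 4.6
   vertex 2.6 2.9 4.2
   vertex 0.3 2.9 3.0
  endloop
 endfacet
 facet normal 0.238 -0.912 -0.333
  outer loop
   vertex 2.5 0.4 4.6
   vertex 1.0 0.3 3.8
   vertex 4.9 1.1 4.4
  endloop
 endfacet
 facet normal 0.037 0.156 0.987
  outer loop
   vertex 2.5 0.4 4.6
   vertex 4.9 1.1 4.4
   vertex 2.6 2.9 4.2
  endloop
 endfacet
 facet normal -0.953 -0.286 -0.095
  outer loop
   vertex 0.6 2.1 2.4
   vertex 1.0 0.3 3.8
   vertex 0.3 2.9 3.0
  endloop
 endfacet
 facet normal -0.941 -0.112 -0.321
  outer loop
   vertex 0.6 2.1 2.4
   vertex 0.3 2.9 3.0
   vertex 1.2 2.5 0.5
  endloop
 endfacet
 facet normal -0.816 -0.457 -0.354
  outer loop
   vertex 0.6 2.1 2.4
   vertex 1.2 2.5 0.5
   vertex 1.0 0.3 3.8
  endloop
 endfacet
 facet normal 0.013 0.940 -0.340
  outer loop
   vertex 3.2 2.4 0.3
   vertex 1.2 2.5 0.5
   vertex 5.0 2.7 1.2
  endloop
 endfacet
 facet normal -0.097 -0.825 -0.556
  outer loop
   vertex 3.2 2.4 0.3
   vertex 1.0 0.3 3.8
   vertex 1.2 2.5 0.5
  endloop
 endfacet
 facet normal 0.346 -0.843 -0.411
  outer loop
   vertex 3.2 2.4 0.3
   vertex 5.0 2.7 1.2
   vertex 4.9 1.1 4.4
  endloop
 endfacet
 facet normal 0.242 -0.892 -0.383
  outer loop
   vertex 3.2 2.4 0.3
   vertex 4.9 1.1 4.4
   vertex 1.0 0.3 3.8
  endloop
 endfacet
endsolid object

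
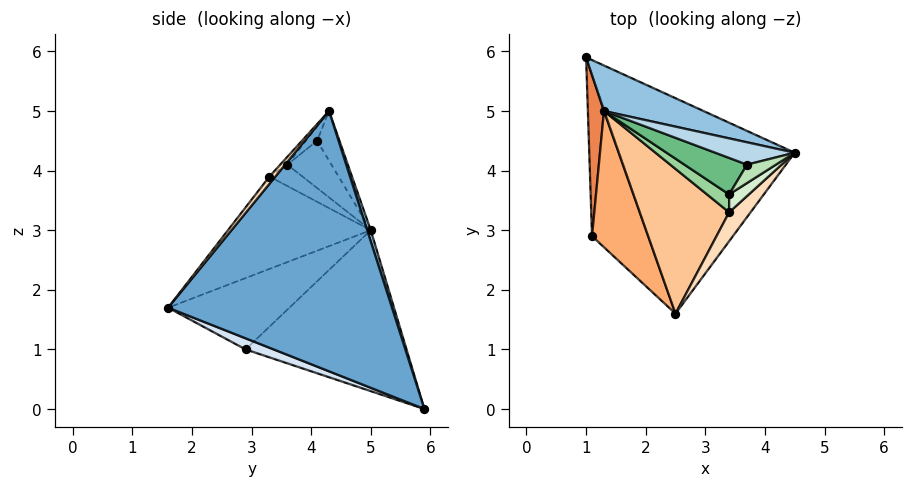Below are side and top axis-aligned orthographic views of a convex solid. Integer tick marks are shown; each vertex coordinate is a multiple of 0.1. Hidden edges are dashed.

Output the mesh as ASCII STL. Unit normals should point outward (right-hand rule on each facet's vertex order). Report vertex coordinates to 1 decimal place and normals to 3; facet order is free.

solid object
 facet normal 0.827 0.068 -0.557
  outer loop
   vertex 2.5 1.6 1.7
   vertex 1.0 5.9 0.0
   vertex 4.5 4.3 5.0
  endloop
 endfacet
 facet normal 0.032 0.958 0.284
  outer loop
   vertex 1.3 5.0 3.0
   vertex 4.5 4.3 5.0
   vertex 1.0 5.9 0.0
  endloop
 endfacet
 facet normal -0.530 0.000 0.848
  outer loop
   vertex 1.3 5.0 3.0
   vertex 3.7 4.1 4.5
   vertex 4.5 4.3 5.0
  endloop
 endfacet
 facet normal 0.184 -0.305 -0.934
  outer loop
   vertex 1.1 2.9 1.0
   vertex 1.0 5.9 0.0
   vertex 2.5 1.6 1.7
  endloop
 endfacet
 facet normal -0.995 0.000 0.100
  outer loop
   vertex 1.1 2.9 1.0
   vertex 1.3 5.0 3.0
   vertex 1.0 5.9 0.0
  endloop
 endfacet
 facet normal -0.699 -0.457 0.550
  outer loop
   vertex 1.1 2.9 1.0
   vertex 2.5 1.6 1.7
   vertex 1.3 5.0 3.0
  endloop
 endfacet
 facet normal -0.638 -0.461 0.617
  outer loop
   vertex 3.4 3.3 3.9
   vertex 1.3 5.0 3.0
   vertex 2.5 1.6 1.7
  endloop
 endfacet
 facet normal 0.188 -0.813 0.551
  outer loop
   vertex 3.4 3.3 3.9
   vertex 2.5 1.6 1.7
   vertex 4.5 4.3 5.0
  endloop
 endfacet
 facet normal -0.581 -0.267 0.769
  outer loop
   vertex 3.4 3.6 4.1
   vertex 3.7 4.1 4.5
   vertex 1.3 5.0 3.0
  endloop
 endfacet
 facet normal -0.627 -0.432 0.648
  outer loop
   vertex 3.4 3.6 4.1
   vertex 1.3 5.0 3.0
   vertex 3.4 3.3 3.9
  endloop
 endfacet
 facet normal -0.408 -0.408 0.816
  outer loop
   vertex 3.4 3.6 4.1
   vertex 4.5 4.3 5.0
   vertex 3.7 4.1 4.5
  endloop
 endfacet
 facet normal -0.311 -0.527 0.791
  outer loop
   vertex 3.4 3.6 4.1
   vertex 3.4 3.3 3.9
   vertex 4.5 4.3 5.0
  endloop
 endfacet
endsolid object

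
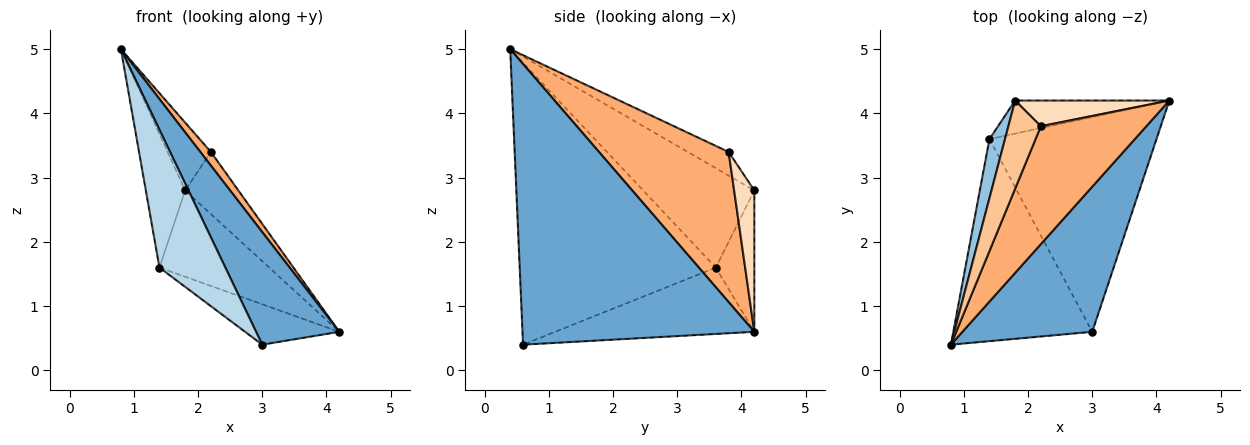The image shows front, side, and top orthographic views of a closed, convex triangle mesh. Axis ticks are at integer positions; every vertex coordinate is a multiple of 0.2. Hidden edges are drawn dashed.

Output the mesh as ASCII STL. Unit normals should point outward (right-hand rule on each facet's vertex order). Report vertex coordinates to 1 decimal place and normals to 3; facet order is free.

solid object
 facet normal 0.863 -0.310 0.399
  outer loop
   vertex 3.0 0.6 0.4
   vertex 4.2 4.2 0.6
   vertex 0.8 0.4 5.0
  endloop
 endfacet
 facet normal -0.933 0.330 0.146
  outer loop
   vertex 1.4 3.6 1.6
   vertex 0.8 0.4 5.0
   vertex 1.8 4.2 2.8
  endloop
 endfacet
 facet normal -0.859 -0.289 -0.423
  outer loop
   vertex 1.4 3.6 1.6
   vertex 3.0 0.6 0.4
   vertex 0.8 0.4 5.0
  endloop
 endfacet
 facet normal -0.312 0.887 -0.340
  outer loop
   vertex 1.4 3.6 1.6
   vertex 1.8 4.2 2.8
   vertex 4.2 4.2 0.6
  endloop
 endfacet
 facet normal -0.364 0.172 -0.915
  outer loop
   vertex 1.4 3.6 1.6
   vertex 4.2 4.2 0.6
   vertex 3.0 0.6 0.4
  endloop
 endfacet
 facet normal 0.816 -0.066 0.574
  outer loop
   vertex 2.2 3.8 3.4
   vertex 0.8 0.4 5.0
   vertex 4.2 4.2 0.6
  endloop
 endfacet
 facet normal -0.500 0.529 0.686
  outer loop
   vertex 2.2 3.8 3.4
   vertex 1.8 4.2 2.8
   vertex 0.8 0.4 5.0
  endloop
 endfacet
 facet normal 0.331 0.872 0.361
  outer loop
   vertex 2.2 3.8 3.4
   vertex 4.2 4.2 0.6
   vertex 1.8 4.2 2.8
  endloop
 endfacet
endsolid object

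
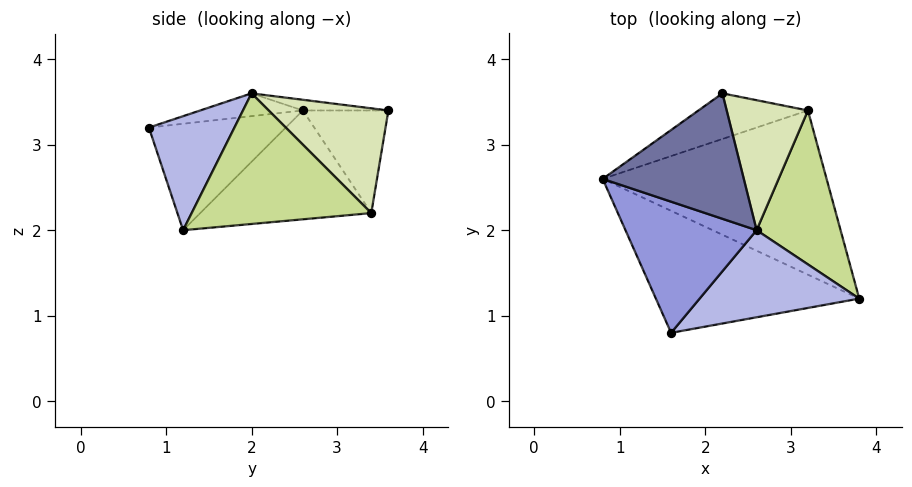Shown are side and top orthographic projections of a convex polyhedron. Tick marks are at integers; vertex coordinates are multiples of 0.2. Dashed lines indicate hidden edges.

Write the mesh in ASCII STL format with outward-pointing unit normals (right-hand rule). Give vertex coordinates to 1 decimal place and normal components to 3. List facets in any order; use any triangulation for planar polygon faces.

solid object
 facet normal -0.075 0.105 0.992
  outer loop
   vertex 2.6 2.0 3.6
   vertex 2.2 3.6 3.4
   vertex 0.8 2.6 3.4
  endloop
 endfacet
 facet normal -0.461 -0.107 -0.881
  outer loop
   vertex 1.6 0.8 3.2
   vertex 0.8 2.6 3.4
   vertex 3.8 1.2 2.0
  endloop
 endfacet
 facet normal -0.168 -0.183 0.969
  outer loop
   vertex 1.6 0.8 3.2
   vertex 2.6 2.0 3.6
   vertex 0.8 2.6 3.4
  endloop
 endfacet
 facet normal 0.464 -0.603 0.649
  outer loop
   vertex 1.6 0.8 3.2
   vertex 3.8 1.2 2.0
   vertex 2.6 2.0 3.6
  endloop
 endfacet
 facet normal -0.437 -0.037 -0.899
  outer loop
   vertex 3.2 3.4 2.2
   vertex 3.8 1.2 2.0
   vertex 0.8 2.6 3.4
  endloop
 endfacet
 facet normal -0.494 0.692 -0.527
  outer loop
   vertex 3.2 3.4 2.2
   vertex 0.8 2.6 3.4
   vertex 2.2 3.6 3.4
  endloop
 endfacet
 facet normal 0.828 0.177 0.532
  outer loop
   vertex 3.2 3.4 2.2
   vertex 2.6 2.0 3.6
   vertex 3.8 1.2 2.0
  endloop
 endfacet
 facet normal 0.762 0.264 0.591
  outer loop
   vertex 3.2 3.4 2.2
   vertex 2.2 3.6 3.4
   vertex 2.6 2.0 3.6
  endloop
 endfacet
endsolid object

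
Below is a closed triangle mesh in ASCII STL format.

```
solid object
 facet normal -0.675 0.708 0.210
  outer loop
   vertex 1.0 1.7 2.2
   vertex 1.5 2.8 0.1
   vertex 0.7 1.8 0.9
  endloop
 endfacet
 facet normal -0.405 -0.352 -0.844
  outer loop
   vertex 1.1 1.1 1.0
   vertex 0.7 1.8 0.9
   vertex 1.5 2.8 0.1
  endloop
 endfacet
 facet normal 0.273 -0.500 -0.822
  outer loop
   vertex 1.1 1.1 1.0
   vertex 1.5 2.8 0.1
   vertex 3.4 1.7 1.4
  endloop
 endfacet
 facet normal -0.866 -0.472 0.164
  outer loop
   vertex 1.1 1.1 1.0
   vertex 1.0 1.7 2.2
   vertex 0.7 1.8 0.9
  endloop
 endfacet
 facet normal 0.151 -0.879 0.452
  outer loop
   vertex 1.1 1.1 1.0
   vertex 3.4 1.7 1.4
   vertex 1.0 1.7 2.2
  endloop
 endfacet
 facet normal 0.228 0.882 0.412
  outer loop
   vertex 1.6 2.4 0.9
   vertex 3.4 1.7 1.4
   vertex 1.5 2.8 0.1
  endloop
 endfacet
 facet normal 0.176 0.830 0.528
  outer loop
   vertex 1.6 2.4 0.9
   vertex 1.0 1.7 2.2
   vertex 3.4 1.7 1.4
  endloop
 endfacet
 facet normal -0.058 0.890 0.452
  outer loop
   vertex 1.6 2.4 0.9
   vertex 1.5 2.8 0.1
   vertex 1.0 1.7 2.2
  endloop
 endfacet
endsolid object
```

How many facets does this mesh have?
8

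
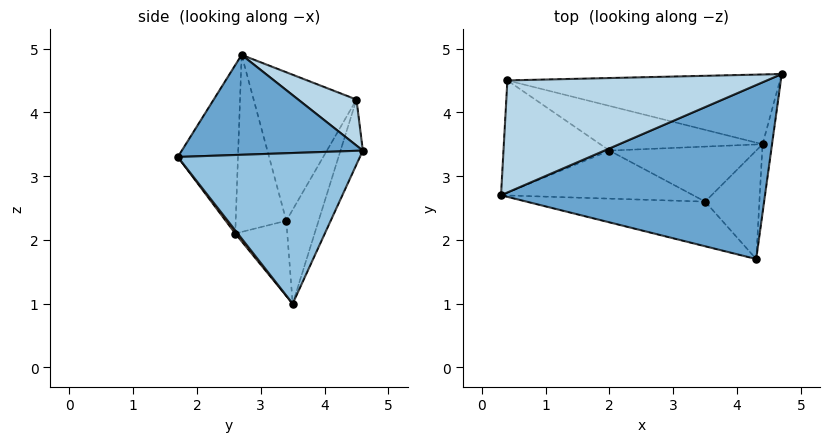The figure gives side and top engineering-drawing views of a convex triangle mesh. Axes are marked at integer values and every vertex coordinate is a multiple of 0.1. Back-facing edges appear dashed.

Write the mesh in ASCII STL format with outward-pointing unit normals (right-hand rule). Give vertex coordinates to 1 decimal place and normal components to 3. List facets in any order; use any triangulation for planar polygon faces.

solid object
 facet normal 0.353 -0.081 0.932
  outer loop
   vertex 4.3 1.7 3.3
   vertex 4.7 4.6 3.4
   vertex 0.3 2.7 4.9
  endloop
 endfacet
 facet normal 0.989 -0.134 -0.062
  outer loop
   vertex 4.4 3.5 1.0
   vertex 4.7 4.6 3.4
   vertex 4.3 1.7 3.3
  endloop
 endfacet
 facet normal 0.163 0.350 0.922
  outer loop
   vertex 0.4 4.5 4.2
   vertex 0.3 2.7 4.9
   vertex 4.7 4.6 3.4
  endloop
 endfacet
 facet normal -0.096 0.909 -0.405
  outer loop
   vertex 0.4 4.5 4.2
   vertex 4.7 4.6 3.4
   vertex 4.4 3.5 1.0
  endloop
 endfacet
 facet normal -0.367 -0.845 -0.389
  outer loop
   vertex 3.5 2.6 2.1
   vertex 4.3 1.7 3.3
   vertex 0.3 2.7 4.9
  endloop
 endfacet
 facet normal 0.036 -0.788 -0.615
  outer loop
   vertex 3.5 2.6 2.1
   vertex 4.4 3.5 1.0
   vertex 4.3 1.7 3.3
  endloop
 endfacet
 facet normal -0.397 0.608 -0.687
  outer loop
   vertex 2.0 3.4 2.3
   vertex 0.4 4.5 4.2
   vertex 4.4 3.5 1.0
  endloop
 endfacet
 facet normal -0.385 -0.534 -0.752
  outer loop
   vertex 2.0 3.4 2.3
   vertex 4.4 3.5 1.0
   vertex 3.5 2.6 2.1
  endloop
 endfacet
 facet normal -0.801 -0.178 -0.572
  outer loop
   vertex 2.0 3.4 2.3
   vertex 0.3 2.7 4.9
   vertex 0.4 4.5 4.2
  endloop
 endfacet
 facet normal -0.459 -0.736 -0.498
  outer loop
   vertex 2.0 3.4 2.3
   vertex 3.5 2.6 2.1
   vertex 0.3 2.7 4.9
  endloop
 endfacet
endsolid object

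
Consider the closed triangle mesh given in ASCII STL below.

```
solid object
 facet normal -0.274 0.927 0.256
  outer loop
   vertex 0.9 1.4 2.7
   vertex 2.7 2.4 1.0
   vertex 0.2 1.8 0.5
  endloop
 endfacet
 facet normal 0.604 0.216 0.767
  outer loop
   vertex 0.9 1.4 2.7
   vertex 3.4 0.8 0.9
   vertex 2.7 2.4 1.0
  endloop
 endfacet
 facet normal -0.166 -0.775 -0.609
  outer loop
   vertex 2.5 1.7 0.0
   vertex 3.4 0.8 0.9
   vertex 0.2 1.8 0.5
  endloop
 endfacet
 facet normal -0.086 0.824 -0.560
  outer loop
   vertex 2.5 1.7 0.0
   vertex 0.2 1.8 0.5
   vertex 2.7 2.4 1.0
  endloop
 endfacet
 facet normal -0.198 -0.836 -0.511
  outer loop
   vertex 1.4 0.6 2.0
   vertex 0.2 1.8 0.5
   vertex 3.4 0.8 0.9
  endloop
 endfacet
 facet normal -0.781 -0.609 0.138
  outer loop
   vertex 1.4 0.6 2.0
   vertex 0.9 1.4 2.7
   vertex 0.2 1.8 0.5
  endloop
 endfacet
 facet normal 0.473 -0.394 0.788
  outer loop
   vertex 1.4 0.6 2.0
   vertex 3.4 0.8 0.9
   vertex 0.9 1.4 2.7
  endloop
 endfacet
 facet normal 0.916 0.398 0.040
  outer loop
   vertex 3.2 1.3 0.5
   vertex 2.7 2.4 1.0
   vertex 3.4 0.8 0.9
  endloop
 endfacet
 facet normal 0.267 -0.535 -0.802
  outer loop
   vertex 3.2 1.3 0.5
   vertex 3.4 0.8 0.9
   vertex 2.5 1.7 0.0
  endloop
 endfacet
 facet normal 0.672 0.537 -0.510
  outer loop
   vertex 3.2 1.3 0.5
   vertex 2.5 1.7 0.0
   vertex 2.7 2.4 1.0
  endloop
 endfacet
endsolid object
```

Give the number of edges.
15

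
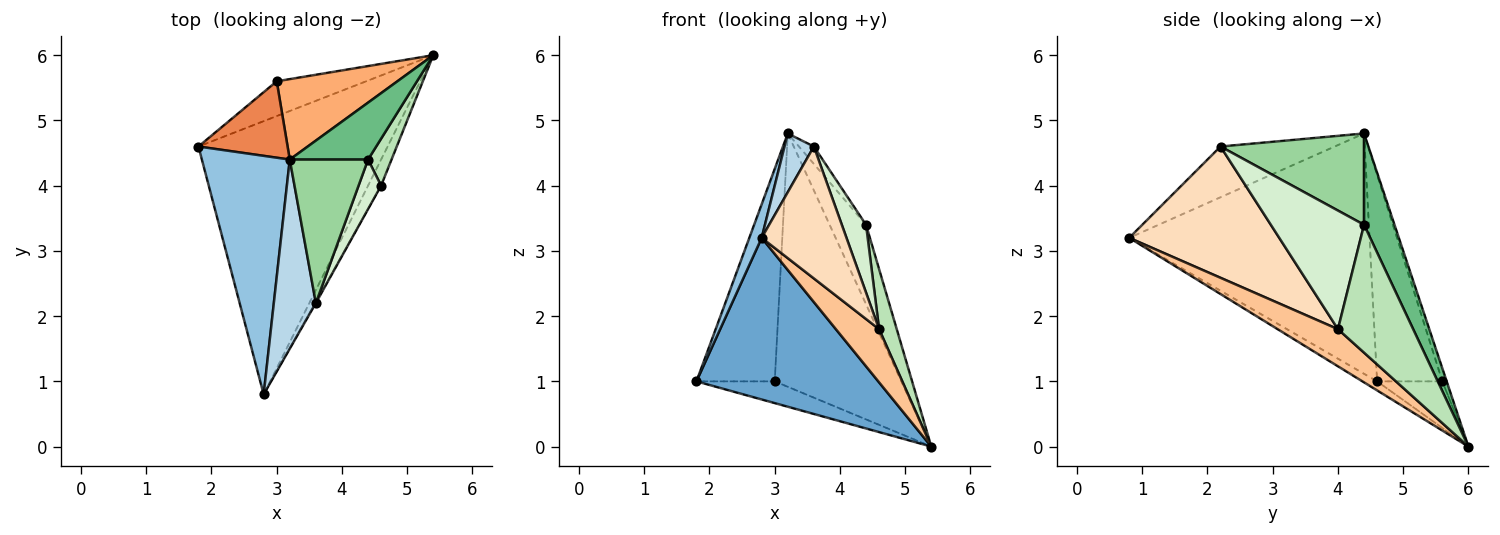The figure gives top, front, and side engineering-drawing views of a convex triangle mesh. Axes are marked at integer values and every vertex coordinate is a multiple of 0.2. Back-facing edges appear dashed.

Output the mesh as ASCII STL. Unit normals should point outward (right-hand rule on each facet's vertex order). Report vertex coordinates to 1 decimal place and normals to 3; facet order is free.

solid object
 facet normal -0.041 -0.509 -0.860
  outer loop
   vertex 2.8 0.8 3.2
   vertex 1.8 4.6 1.0
   vertex 5.4 6.0 0.0
  endloop
 endfacet
 facet normal -0.938 -0.048 0.343
  outer loop
   vertex 3.2 4.4 4.8
   vertex 1.8 4.6 1.0
   vertex 2.8 0.8 3.2
  endloop
 endfacet
 facet normal -0.755 -0.194 0.626
  outer loop
   vertex 3.6 2.2 4.6
   vertex 3.2 4.4 4.8
   vertex 2.8 0.8 3.2
  endloop
 endfacet
 facet normal -0.404 0.485 -0.776
  outer loop
   vertex 3.0 5.6 1.0
   vertex 5.4 6.0 0.0
   vertex 1.8 4.6 1.0
  endloop
 endfacet
 facet normal -0.617 0.740 0.266
  outer loop
   vertex 3.0 5.6 1.0
   vertex 1.8 4.6 1.0
   vertex 3.2 4.4 4.8
  endloop
 endfacet
 facet normal -0.033 0.953 0.303
  outer loop
   vertex 3.0 5.6 1.0
   vertex 3.2 4.4 4.8
   vertex 5.4 6.0 0.0
  endloop
 endfacet
 facet normal 0.782 -0.560 -0.275
  outer loop
   vertex 4.6 4.0 1.8
   vertex 2.8 0.8 3.2
   vertex 5.4 6.0 0.0
  endloop
 endfacet
 facet normal 0.871 -0.492 -0.005
  outer loop
   vertex 4.6 4.0 1.8
   vertex 3.6 2.2 4.6
   vertex 2.8 0.8 3.2
  endloop
 endfacet
 facet normal 0.562 0.672 0.482
  outer loop
   vertex 4.4 4.4 3.4
   vertex 5.4 6.0 0.0
   vertex 3.2 4.4 4.8
  endloop
 endfacet
 facet normal 0.757 0.079 0.649
  outer loop
   vertex 4.4 4.4 3.4
   vertex 3.2 4.4 4.8
   vertex 3.6 2.2 4.6
  endloop
 endfacet
 facet normal 0.958 -0.225 0.176
  outer loop
   vertex 4.4 4.4 3.4
   vertex 4.6 4.0 1.8
   vertex 5.4 6.0 0.0
  endloop
 endfacet
 facet normal 0.952 -0.247 0.181
  outer loop
   vertex 4.4 4.4 3.4
   vertex 3.6 2.2 4.6
   vertex 4.6 4.0 1.8
  endloop
 endfacet
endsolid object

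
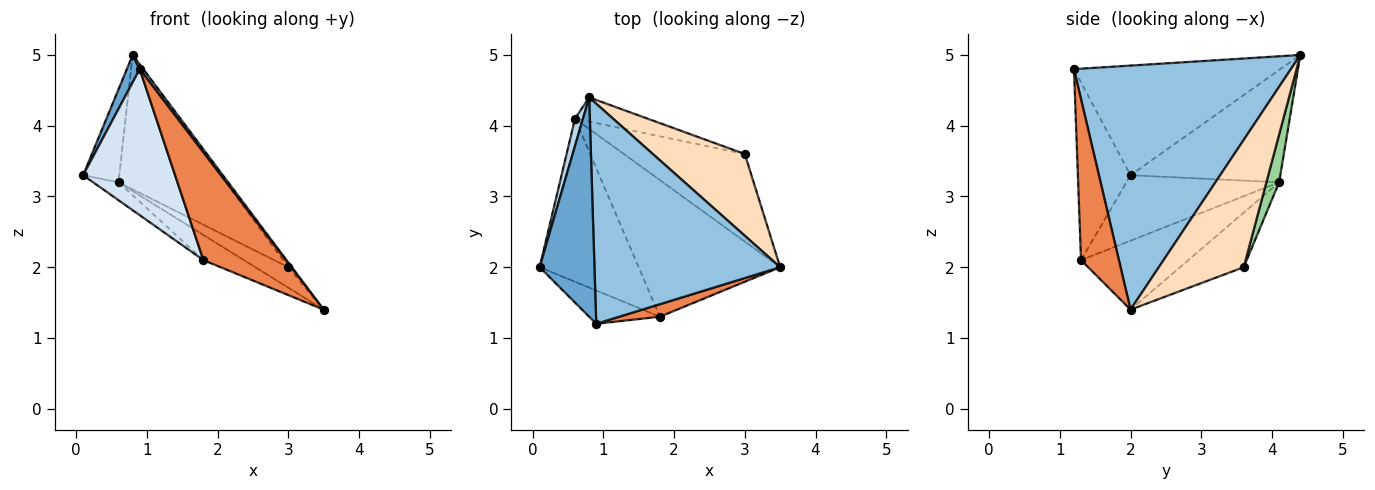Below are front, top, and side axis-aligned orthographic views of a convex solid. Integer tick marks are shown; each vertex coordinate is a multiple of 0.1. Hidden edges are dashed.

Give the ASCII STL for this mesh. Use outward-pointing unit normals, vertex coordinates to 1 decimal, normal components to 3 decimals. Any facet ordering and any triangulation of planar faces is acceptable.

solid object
 facet normal -0.893 -0.056 0.447
  outer loop
   vertex 0.9 1.2 4.8
   vertex 0.8 4.4 5.0
   vertex 0.1 2.0 3.3
  endloop
 endfacet
 facet normal 0.796 -0.013 0.605
  outer loop
   vertex 0.9 1.2 4.8
   vertex 3.5 2.0 1.4
   vertex 0.8 4.4 5.0
  endloop
 endfacet
 facet normal -0.970 0.234 0.069
  outer loop
   vertex 0.6 4.1 3.2
   vertex 0.1 2.0 3.3
   vertex 0.8 4.4 5.0
  endloop
 endfacet
 facet normal -0.487 -0.851 -0.194
  outer loop
   vertex 1.8 1.3 2.1
   vertex 0.9 1.2 4.8
   vertex 0.1 2.0 3.3
  endloop
 endfacet
 facet normal 0.415 -0.904 0.105
  outer loop
   vertex 1.8 1.3 2.1
   vertex 3.5 2.0 1.4
   vertex 0.9 1.2 4.8
  endloop
 endfacet
 facet normal -0.549 0.091 -0.831
  outer loop
   vertex 1.8 1.3 2.1
   vertex 0.1 2.0 3.3
   vertex 0.6 4.1 3.2
  endloop
 endfacet
 facet normal -0.432 0.163 -0.887
  outer loop
   vertex 1.8 1.3 2.1
   vertex 0.6 4.1 3.2
   vertex 3.5 2.0 1.4
  endloop
 endfacet
 facet normal 0.810 0.034 0.585
  outer loop
   vertex 3.0 3.6 2.0
   vertex 0.8 4.4 5.0
   vertex 3.5 2.0 1.4
  endloop
 endfacet
 facet normal -0.402 0.209 -0.891
  outer loop
   vertex 3.0 3.6 2.0
   vertex 3.5 2.0 1.4
   vertex 0.6 4.1 3.2
  endloop
 endfacet
 facet normal 0.116 0.978 -0.176
  outer loop
   vertex 3.0 3.6 2.0
   vertex 0.6 4.1 3.2
   vertex 0.8 4.4 5.0
  endloop
 endfacet
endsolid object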